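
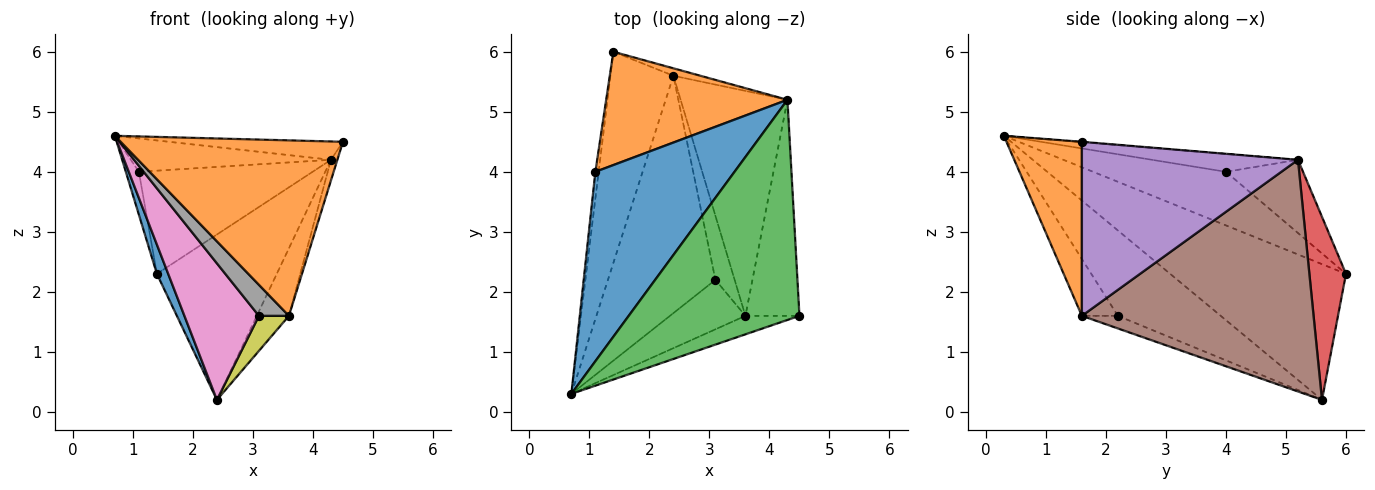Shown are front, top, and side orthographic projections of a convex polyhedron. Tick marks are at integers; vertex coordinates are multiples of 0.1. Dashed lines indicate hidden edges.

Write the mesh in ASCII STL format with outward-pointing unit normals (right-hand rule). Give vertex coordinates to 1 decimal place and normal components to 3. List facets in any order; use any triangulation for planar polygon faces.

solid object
 facet normal -0.906 -0.058 -0.420
  outer loop
   vertex 2.4 5.6 0.2
   vertex 0.7 0.3 4.6
   vertex 1.4 6.0 2.3
  endloop
 endfacet
 facet normal 0.320 -0.942 -0.099
  outer loop
   vertex 3.6 1.6 1.6
   vertex 4.5 1.6 4.5
   vertex 0.7 0.3 4.6
  endloop
 endfacet
 facet normal -0.002 0.083 0.997
  outer loop
   vertex 4.3 5.2 4.2
   vertex 0.7 0.3 4.6
   vertex 4.5 1.6 4.5
  endloop
 endfacet
 facet normal 0.292 0.956 -0.043
  outer loop
   vertex 4.3 5.2 4.2
   vertex 2.4 5.6 0.2
   vertex 1.4 6.0 2.3
  endloop
 endfacet
 facet normal 0.955 0.028 -0.296
  outer loop
   vertex 4.3 5.2 4.2
   vertex 4.5 1.6 4.5
   vertex 3.6 1.6 1.6
  endloop
 endfacet
 facet normal 0.901 0.125 -0.415
  outer loop
   vertex 4.3 5.2 4.2
   vertex 3.6 1.6 1.6
   vertex 2.4 5.6 0.2
  endloop
 endfacet
 facet normal -0.567 -0.411 -0.714
  outer loop
   vertex 3.1 2.2 1.6
   vertex 0.7 0.3 4.6
   vertex 2.4 5.6 0.2
  endloop
 endfacet
 facet normal -0.538 -0.448 -0.714
  outer loop
   vertex 3.1 2.2 1.6
   vertex 3.6 1.6 1.6
   vertex 0.7 0.3 4.6
  endloop
 endfacet
 facet normal -0.499 -0.416 -0.760
  outer loop
   vertex 3.1 2.2 1.6
   vertex 2.4 5.6 0.2
   vertex 3.6 1.6 1.6
  endloop
 endfacet
 facet normal -0.993 0.098 -0.061
  outer loop
   vertex 1.1 4.0 4.0
   vertex 1.4 6.0 2.3
   vertex 0.7 0.3 4.6
  endloop
 endfacet
 facet normal -0.126 0.172 0.977
  outer loop
   vertex 1.1 4.0 4.0
   vertex 0.7 0.3 4.6
   vertex 4.3 5.2 4.2
  endloop
 endfacet
 facet normal -0.286 0.645 0.708
  outer loop
   vertex 1.1 4.0 4.0
   vertex 4.3 5.2 4.2
   vertex 1.4 6.0 2.3
  endloop
 endfacet
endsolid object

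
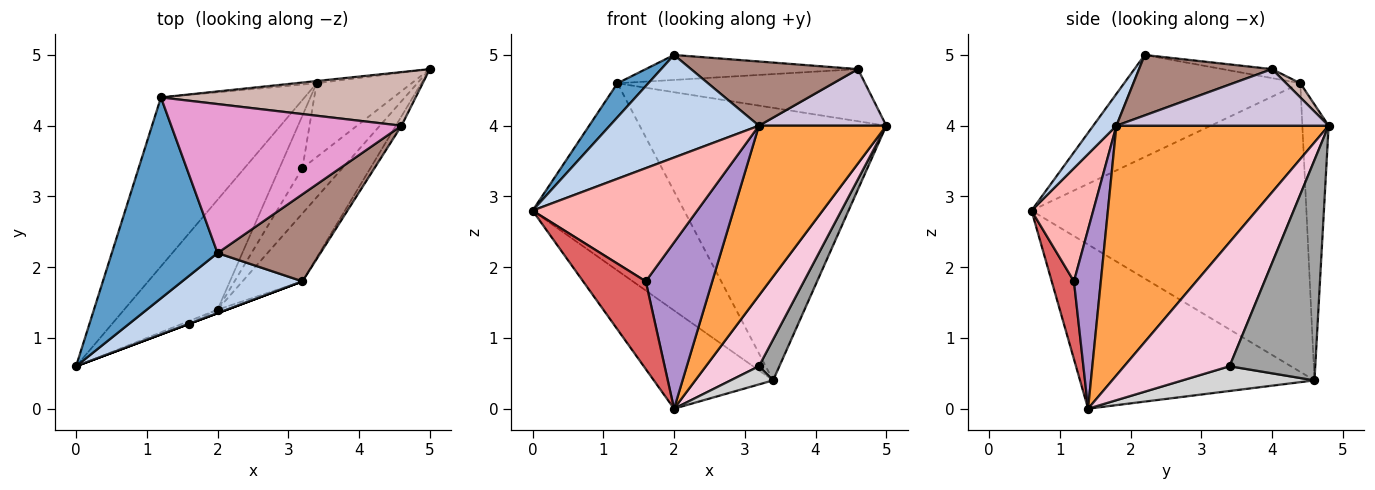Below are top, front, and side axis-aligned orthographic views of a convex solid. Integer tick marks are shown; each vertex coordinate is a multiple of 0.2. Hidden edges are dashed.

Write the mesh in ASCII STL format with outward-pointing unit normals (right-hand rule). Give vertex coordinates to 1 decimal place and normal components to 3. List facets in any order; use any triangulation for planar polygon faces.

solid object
 facet normal -0.689 -0.121 0.714
  outer loop
   vertex 1.2 4.4 4.6
   vertex 0.0 0.6 2.8
   vertex 2.0 2.2 5.0
  endloop
 endfacet
 facet normal 0.133 -0.855 0.501
  outer loop
   vertex 3.2 1.8 4.0
   vertex 2.0 2.2 5.0
   vertex 0.0 0.6 2.8
  endloop
 endfacet
 facet normal 0.840 -0.504 -0.202
  outer loop
   vertex 3.2 1.8 4.0
   vertex 2.0 1.4 0.0
   vertex 5.0 4.8 4.0
  endloop
 endfacet
 facet normal -0.106 0.994 -0.008
  outer loop
   vertex 3.4 4.6 0.4
   vertex 1.2 4.4 4.6
   vertex 5.0 4.8 4.0
  endloop
 endfacet
 facet normal -0.795 0.404 -0.452
  outer loop
   vertex 3.4 4.6 0.4
   vertex 2.0 1.4 0.0
   vertex 0.0 0.6 2.8
  endloop
 endfacet
 facet normal -0.803 0.443 -0.399
  outer loop
   vertex 3.4 4.6 0.4
   vertex 0.0 0.6 2.8
   vertex 1.2 4.4 4.6
  endloop
 endfacet
 facet normal 0.334 -0.942 -0.030
  outer loop
   vertex 1.6 1.2 1.8
   vertex 0.0 0.6 2.8
   vertex 2.0 1.4 0.0
  endloop
 endfacet
 facet normal 0.351 -0.936 0.000
  outer loop
   vertex 1.6 1.2 1.8
   vertex 3.2 1.8 4.0
   vertex 0.0 0.6 2.8
  endloop
 endfacet
 facet normal 0.375 -0.927 -0.020
  outer loop
   vertex 1.6 1.2 1.8
   vertex 2.0 1.4 0.0
   vertex 3.2 1.8 4.0
  endloop
 endfacet
 facet normal 0.854 -0.513 -0.085
  outer loop
   vertex 4.6 4.0 4.8
   vertex 3.2 1.8 4.0
   vertex 5.0 4.8 4.0
  endloop
 endfacet
 facet normal 0.427 -0.537 0.728
  outer loop
   vertex 4.6 4.0 4.8
   vertex 2.0 2.2 5.0
   vertex 3.2 1.8 4.0
  endloop
 endfacet
 facet normal 0.040 0.697 0.716
  outer loop
   vertex 4.6 4.0 4.8
   vertex 5.0 4.8 4.0
   vertex 1.2 4.4 4.6
  endloop
 endfacet
 facet normal -0.039 0.165 0.986
  outer loop
   vertex 4.6 4.0 4.8
   vertex 1.2 4.4 4.6
   vertex 2.0 2.2 5.0
  endloop
 endfacet
 facet normal 0.858 -0.432 -0.277
  outer loop
   vertex 3.2 3.4 0.6
   vertex 5.0 4.8 4.0
   vertex 2.0 1.4 0.0
  endloop
 endfacet
 facet normal 0.897 -0.214 -0.387
  outer loop
   vertex 3.2 3.4 0.6
   vertex 3.4 4.6 0.4
   vertex 5.0 4.8 4.0
  endloop
 endfacet
 facet normal 0.713 -0.229 -0.662
  outer loop
   vertex 3.2 3.4 0.6
   vertex 2.0 1.4 0.0
   vertex 3.4 4.6 0.4
  endloop
 endfacet
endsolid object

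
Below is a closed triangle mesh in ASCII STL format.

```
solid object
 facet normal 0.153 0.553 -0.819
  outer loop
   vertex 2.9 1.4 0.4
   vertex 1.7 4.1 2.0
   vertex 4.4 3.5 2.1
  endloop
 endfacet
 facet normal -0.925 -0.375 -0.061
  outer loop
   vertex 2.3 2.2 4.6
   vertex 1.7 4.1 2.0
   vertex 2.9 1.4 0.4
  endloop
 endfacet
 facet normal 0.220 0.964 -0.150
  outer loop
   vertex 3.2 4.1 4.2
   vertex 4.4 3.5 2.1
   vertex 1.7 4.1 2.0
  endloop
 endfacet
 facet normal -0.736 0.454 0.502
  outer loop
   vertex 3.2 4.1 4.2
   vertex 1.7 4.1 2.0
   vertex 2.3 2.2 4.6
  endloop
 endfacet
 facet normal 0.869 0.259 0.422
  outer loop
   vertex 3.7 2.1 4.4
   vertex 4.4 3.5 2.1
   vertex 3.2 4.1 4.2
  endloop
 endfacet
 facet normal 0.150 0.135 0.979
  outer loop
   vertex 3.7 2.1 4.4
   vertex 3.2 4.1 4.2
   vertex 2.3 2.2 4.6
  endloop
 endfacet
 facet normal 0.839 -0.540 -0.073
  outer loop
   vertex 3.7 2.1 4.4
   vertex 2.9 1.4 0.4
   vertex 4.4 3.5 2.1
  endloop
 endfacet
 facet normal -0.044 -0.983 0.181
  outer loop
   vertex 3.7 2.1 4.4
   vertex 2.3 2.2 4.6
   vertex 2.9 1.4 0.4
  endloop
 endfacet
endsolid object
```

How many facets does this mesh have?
8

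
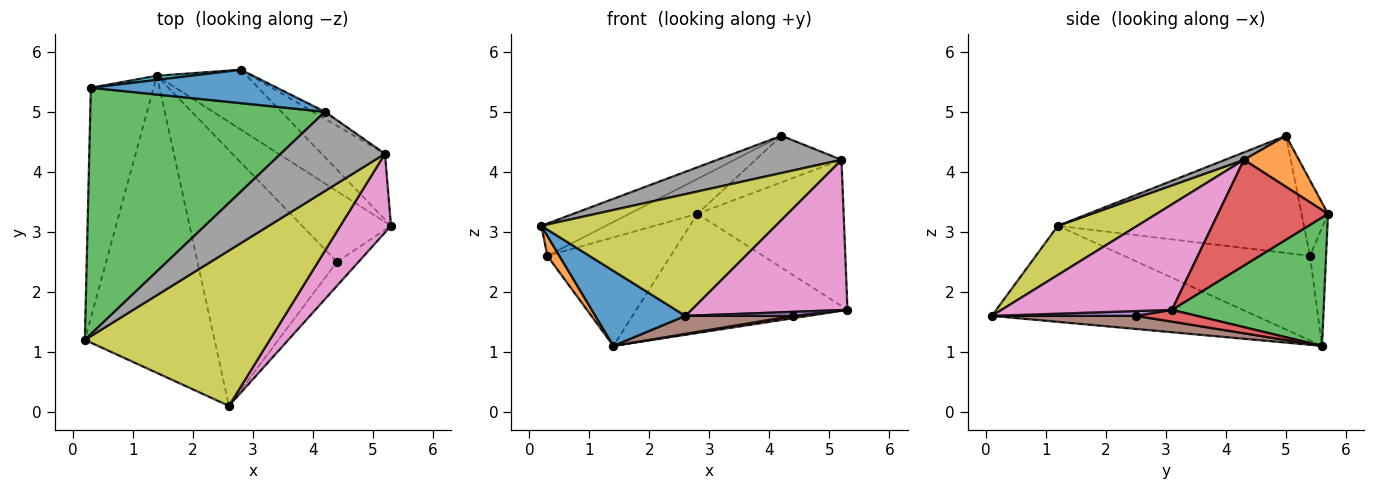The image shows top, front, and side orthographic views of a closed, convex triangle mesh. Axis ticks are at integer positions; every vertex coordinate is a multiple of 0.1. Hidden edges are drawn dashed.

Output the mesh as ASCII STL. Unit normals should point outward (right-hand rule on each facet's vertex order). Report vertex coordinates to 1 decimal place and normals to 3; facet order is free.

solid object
 facet normal -0.583 -0.199 -0.788
  outer loop
   vertex 2.6 0.1 1.6
   vertex 0.2 1.2 3.1
   vertex 1.4 5.6 1.1
  endloop
 endfacet
 facet normal -0.802 -0.052 -0.595
  outer loop
   vertex 0.3 5.4 2.6
   vertex 1.4 5.6 1.1
   vertex 0.2 1.2 3.1
  endloop
 endfacet
 facet normal -0.444 0.116 0.889
  outer loop
   vertex 0.3 5.4 2.6
   vertex 0.2 1.2 3.1
   vertex 4.2 5.0 4.6
  endloop
 endfacet
 facet normal 0.132 -0.032 -0.991
  outer loop
   vertex 4.4 2.5 1.6
   vertex 1.4 5.6 1.1
   vertex 5.3 3.1 1.7
  endloop
 endfacet
 facet normal 0.214 -0.161 -0.964
  outer loop
   vertex 4.4 2.5 1.6
   vertex 5.3 3.1 1.7
   vertex 2.6 0.1 1.6
  endloop
 endfacet
 facet normal 0.093 -0.070 -0.993
  outer loop
   vertex 4.4 2.5 1.6
   vertex 2.6 0.1 1.6
   vertex 1.4 5.6 1.1
  endloop
 endfacet
 facet normal 0.695 -0.637 0.333
  outer loop
   vertex 5.2 4.3 4.2
   vertex 2.6 0.1 1.6
   vertex 5.3 3.1 1.7
  endloop
 endfacet
 facet normal 0.064 -0.424 0.903
  outer loop
   vertex 5.2 4.3 4.2
   vertex 4.2 5.0 4.6
   vertex 0.2 1.2 3.1
  endloop
 endfacet
 facet normal 0.205 -0.604 0.770
  outer loop
   vertex 5.2 4.3 4.2
   vertex 0.2 1.2 3.1
   vertex 2.6 0.1 1.6
  endloop
 endfacet
 facet normal -0.129 0.991 0.037
  outer loop
   vertex 2.8 5.7 3.3
   vertex 1.4 5.6 1.1
   vertex 0.3 5.4 2.6
  endloop
 endfacet
 facet normal -0.270 0.696 0.665
  outer loop
   vertex 2.8 5.7 3.3
   vertex 0.3 5.4 2.6
   vertex 4.2 5.0 4.6
  endloop
 endfacet
 facet normal 0.535 0.836 -0.126
  outer loop
   vertex 2.8 5.7 3.3
   vertex 4.2 5.0 4.6
   vertex 5.2 4.3 4.2
  endloop
 endfacet
 facet normal 0.540 0.752 -0.378
  outer loop
   vertex 2.8 5.7 3.3
   vertex 5.3 3.1 1.7
   vertex 1.4 5.6 1.1
  endloop
 endfacet
 facet normal 0.566 0.752 -0.338
  outer loop
   vertex 2.8 5.7 3.3
   vertex 5.2 4.3 4.2
   vertex 5.3 3.1 1.7
  endloop
 endfacet
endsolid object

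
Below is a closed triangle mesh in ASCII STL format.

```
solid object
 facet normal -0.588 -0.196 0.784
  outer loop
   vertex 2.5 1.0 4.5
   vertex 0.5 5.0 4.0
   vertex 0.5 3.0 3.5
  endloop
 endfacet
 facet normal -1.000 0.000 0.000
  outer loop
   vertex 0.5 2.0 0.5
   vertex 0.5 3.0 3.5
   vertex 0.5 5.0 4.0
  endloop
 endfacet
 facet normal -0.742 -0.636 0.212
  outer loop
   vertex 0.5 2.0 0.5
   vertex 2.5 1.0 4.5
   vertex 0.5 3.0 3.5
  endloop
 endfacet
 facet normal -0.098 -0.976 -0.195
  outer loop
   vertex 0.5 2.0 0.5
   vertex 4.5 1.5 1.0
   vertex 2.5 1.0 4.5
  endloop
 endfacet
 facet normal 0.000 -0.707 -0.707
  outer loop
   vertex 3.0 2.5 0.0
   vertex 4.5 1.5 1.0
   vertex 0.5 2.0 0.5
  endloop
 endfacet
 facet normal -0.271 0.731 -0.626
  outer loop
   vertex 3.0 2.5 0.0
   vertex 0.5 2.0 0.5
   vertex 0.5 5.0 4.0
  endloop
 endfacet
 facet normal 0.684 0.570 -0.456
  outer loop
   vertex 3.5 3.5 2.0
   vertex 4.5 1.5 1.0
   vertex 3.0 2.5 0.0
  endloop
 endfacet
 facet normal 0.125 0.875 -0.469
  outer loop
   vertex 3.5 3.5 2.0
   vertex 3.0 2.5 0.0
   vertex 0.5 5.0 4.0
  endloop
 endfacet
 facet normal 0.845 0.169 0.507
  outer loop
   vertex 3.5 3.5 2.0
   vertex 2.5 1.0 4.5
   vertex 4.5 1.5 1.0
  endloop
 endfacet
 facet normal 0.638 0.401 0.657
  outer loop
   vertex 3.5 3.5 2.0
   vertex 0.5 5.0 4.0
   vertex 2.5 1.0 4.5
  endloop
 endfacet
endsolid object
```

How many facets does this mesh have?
10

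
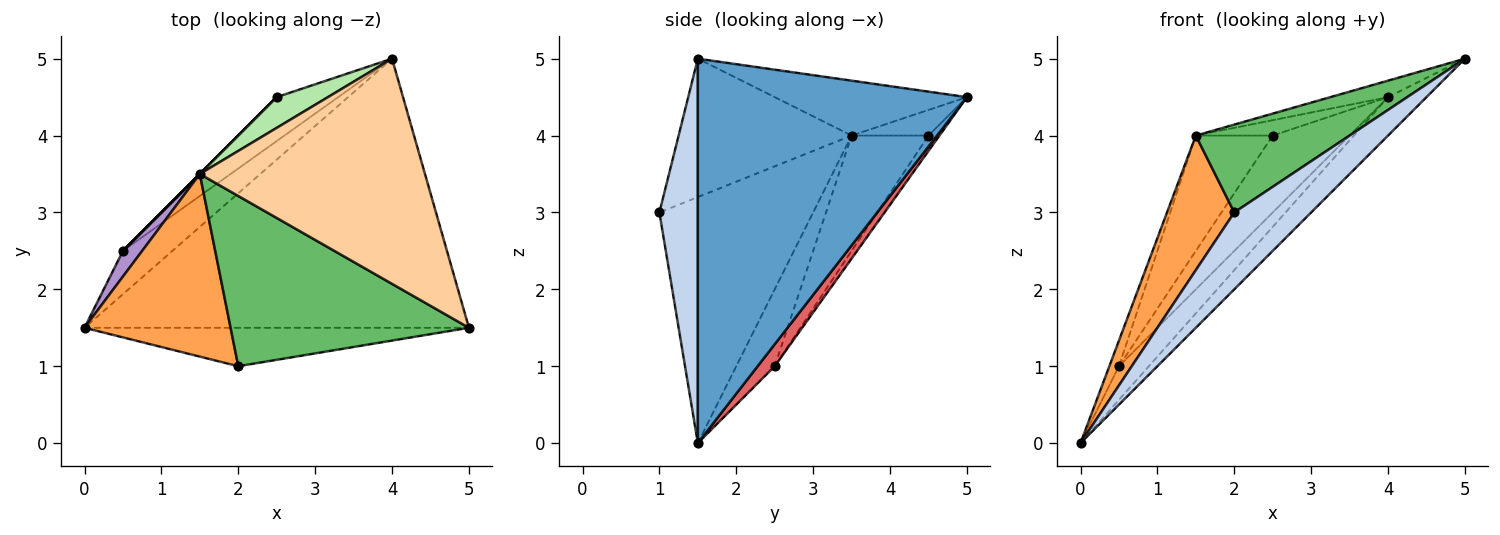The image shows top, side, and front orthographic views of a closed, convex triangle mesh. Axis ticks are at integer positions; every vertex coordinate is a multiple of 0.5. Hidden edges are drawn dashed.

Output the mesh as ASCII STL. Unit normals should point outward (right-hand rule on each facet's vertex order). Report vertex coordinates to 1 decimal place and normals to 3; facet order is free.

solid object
 facet normal 0.704 0.101 -0.704
  outer loop
   vertex 4.0 5.0 4.5
   vertex 5.0 1.5 5.0
   vertex 0.0 1.5 0.0
  endloop
 endfacet
 facet normal 0.408 -0.816 -0.408
  outer loop
   vertex 2.0 1.0 3.0
   vertex 0.0 1.5 0.0
   vertex 5.0 1.5 5.0
  endloop
 endfacet
 facet normal -0.805 -0.352 0.478
  outer loop
   vertex 1.5 3.5 4.0
   vertex 0.0 1.5 0.0
   vertex 2.0 1.0 3.0
  endloop
 endfacet
 facet normal -0.236 0.071 0.969
  outer loop
   vertex 1.5 3.5 4.0
   vertex 5.0 1.5 5.0
   vertex 4.0 5.0 4.5
  endloop
 endfacet
 facet normal -0.459 -0.408 0.790
  outer loop
   vertex 1.5 3.5 4.0
   vertex 2.0 1.0 3.0
   vertex 5.0 1.5 5.0
  endloop
 endfacet
 facet normal -0.408 0.408 0.816
  outer loop
   vertex 2.5 4.5 4.0
   vertex 1.5 3.5 4.0
   vertex 4.0 5.0 4.5
  endloop
 endfacet
 facet normal 0.331 0.579 -0.745
  outer loop
   vertex 0.5 2.5 1.0
   vertex 4.0 5.0 4.5
   vertex 0.0 1.5 0.0
  endloop
 endfacet
 facet normal -0.123 0.862 -0.492
  outer loop
   vertex 0.5 2.5 1.0
   vertex 2.5 4.5 4.0
   vertex 4.0 5.0 4.5
  endloop
 endfacet
 facet normal -0.943 0.236 0.236
  outer loop
   vertex 0.5 2.5 1.0
   vertex 0.0 1.5 0.0
   vertex 1.5 3.5 4.0
  endloop
 endfacet
 facet normal -0.707 0.707 0.000
  outer loop
   vertex 0.5 2.5 1.0
   vertex 1.5 3.5 4.0
   vertex 2.5 4.5 4.0
  endloop
 endfacet
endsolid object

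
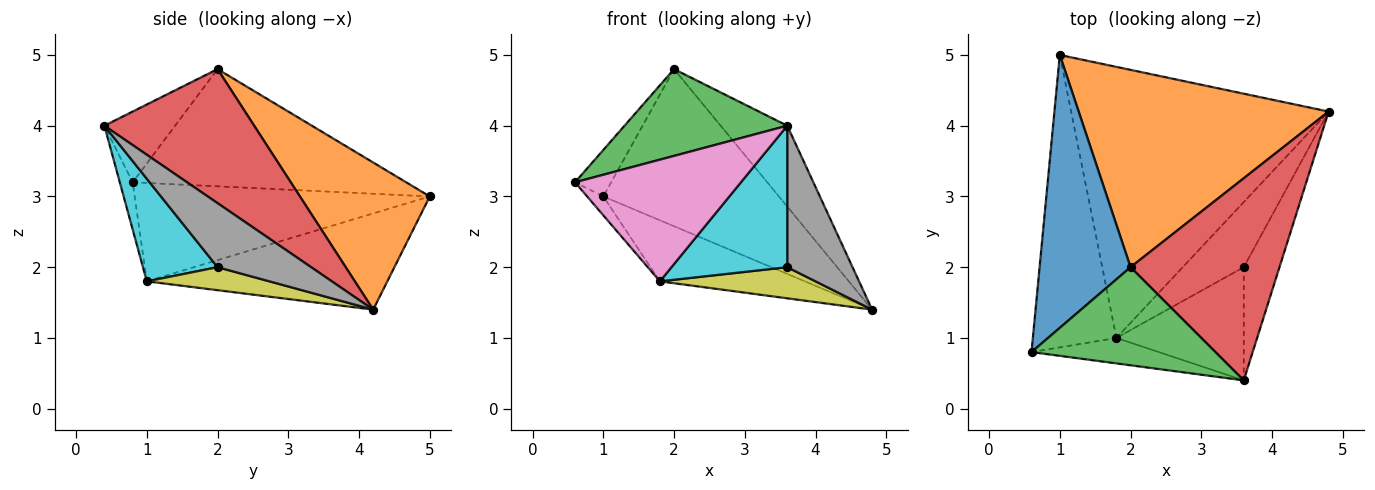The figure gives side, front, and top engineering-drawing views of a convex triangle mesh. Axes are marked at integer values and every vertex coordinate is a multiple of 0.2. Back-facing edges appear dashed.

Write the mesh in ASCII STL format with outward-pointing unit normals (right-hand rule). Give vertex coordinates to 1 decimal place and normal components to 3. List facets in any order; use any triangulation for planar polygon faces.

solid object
 facet normal -0.786 0.104 0.610
  outer loop
   vertex 2.0 2.0 4.8
   vertex 1.0 5.0 3.0
   vertex 0.6 0.8 3.2
  endloop
 endfacet
 facet normal 0.418 0.566 0.711
  outer loop
   vertex 2.0 2.0 4.8
   vertex 4.8 4.2 1.4
   vertex 1.0 5.0 3.0
  endloop
 endfacet
 facet normal -0.277 -0.637 0.720
  outer loop
   vertex 3.6 0.4 4.0
   vertex 2.0 2.0 4.8
   vertex 0.6 0.8 3.2
  endloop
 endfacet
 facet normal 0.641 0.285 0.712
  outer loop
   vertex 3.6 0.4 4.0
   vertex 4.8 4.2 1.4
   vertex 2.0 2.0 4.8
  endloop
 endfacet
 facet normal -0.762 0.042 -0.647
  outer loop
   vertex 1.8 1.0 1.8
   vertex 0.6 0.8 3.2
   vertex 1.0 5.0 3.0
  endloop
 endfacet
 facet normal -0.342 0.206 -0.917
  outer loop
   vertex 1.8 1.0 1.8
   vertex 1.0 5.0 3.0
   vertex 4.8 4.2 1.4
  endloop
 endfacet
 facet normal -0.076 -0.976 -0.204
  outer loop
   vertex 1.8 1.0 1.8
   vertex 3.6 0.4 4.0
   vertex 0.6 0.8 3.2
  endloop
 endfacet
 facet normal 0.746 -0.520 -0.416
  outer loop
   vertex 3.6 2.0 2.0
   vertex 4.8 4.2 1.4
   vertex 3.6 0.4 4.0
  endloop
 endfacet
 facet normal 0.322 -0.408 -0.854
  outer loop
   vertex 3.6 2.0 2.0
   vertex 1.8 1.0 1.8
   vertex 4.8 4.2 1.4
  endloop
 endfacet
 facet normal 0.450 -0.698 -0.558
  outer loop
   vertex 3.6 2.0 2.0
   vertex 3.6 0.4 4.0
   vertex 1.8 1.0 1.8
  endloop
 endfacet
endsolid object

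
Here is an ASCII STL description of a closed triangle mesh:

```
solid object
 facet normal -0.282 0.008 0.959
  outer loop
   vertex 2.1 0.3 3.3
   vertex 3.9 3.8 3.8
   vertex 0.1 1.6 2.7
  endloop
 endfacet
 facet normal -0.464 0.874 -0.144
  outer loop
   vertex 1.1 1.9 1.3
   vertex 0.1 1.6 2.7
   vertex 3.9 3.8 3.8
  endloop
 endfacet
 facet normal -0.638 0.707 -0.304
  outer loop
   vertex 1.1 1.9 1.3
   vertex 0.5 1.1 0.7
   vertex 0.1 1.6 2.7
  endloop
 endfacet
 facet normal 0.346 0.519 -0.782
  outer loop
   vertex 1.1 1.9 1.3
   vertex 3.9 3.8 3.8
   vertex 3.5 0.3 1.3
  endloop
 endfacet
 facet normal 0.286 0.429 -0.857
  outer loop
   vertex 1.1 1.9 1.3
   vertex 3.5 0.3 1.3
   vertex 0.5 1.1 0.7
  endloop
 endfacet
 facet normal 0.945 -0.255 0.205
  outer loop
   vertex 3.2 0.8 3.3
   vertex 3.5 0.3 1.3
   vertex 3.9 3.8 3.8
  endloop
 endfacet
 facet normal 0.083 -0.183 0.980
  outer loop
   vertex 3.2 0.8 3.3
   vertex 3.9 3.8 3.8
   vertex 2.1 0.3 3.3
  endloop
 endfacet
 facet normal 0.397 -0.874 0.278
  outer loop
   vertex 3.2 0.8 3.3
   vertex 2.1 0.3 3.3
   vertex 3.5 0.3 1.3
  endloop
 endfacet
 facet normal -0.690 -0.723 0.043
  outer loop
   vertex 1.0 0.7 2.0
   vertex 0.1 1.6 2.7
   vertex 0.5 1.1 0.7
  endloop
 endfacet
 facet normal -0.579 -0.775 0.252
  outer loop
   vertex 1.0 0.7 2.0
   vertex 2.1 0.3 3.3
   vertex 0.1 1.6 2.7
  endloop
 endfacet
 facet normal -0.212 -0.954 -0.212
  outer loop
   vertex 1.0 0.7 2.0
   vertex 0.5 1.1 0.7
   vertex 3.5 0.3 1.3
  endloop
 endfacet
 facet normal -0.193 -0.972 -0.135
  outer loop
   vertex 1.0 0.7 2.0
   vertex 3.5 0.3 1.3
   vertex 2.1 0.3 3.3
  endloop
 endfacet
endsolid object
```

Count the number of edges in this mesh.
18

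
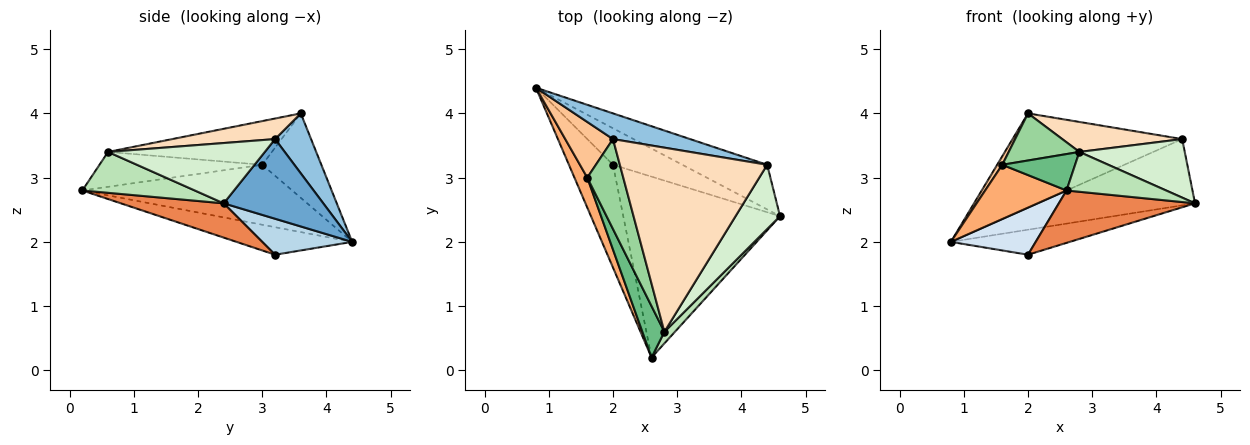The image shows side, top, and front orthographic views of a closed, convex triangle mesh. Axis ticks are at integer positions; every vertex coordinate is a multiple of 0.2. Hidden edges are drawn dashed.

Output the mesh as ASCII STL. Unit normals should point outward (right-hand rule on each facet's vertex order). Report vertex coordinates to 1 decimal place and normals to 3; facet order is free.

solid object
 facet normal 0.465 0.734 -0.495
  outer loop
   vertex 4.4 3.2 3.6
   vertex 4.6 2.4 2.6
   vertex 0.8 4.4 2.0
  endloop
 endfacet
 facet normal 0.200 0.945 0.258
  outer loop
   vertex 4.4 3.2 3.6
   vertex 0.8 4.4 2.0
   vertex 2.0 3.6 4.0
  endloop
 endfacet
 facet normal 0.393 0.520 -0.758
  outer loop
   vertex 2.0 3.2 1.8
   vertex 0.8 4.4 2.0
   vertex 4.6 2.4 2.6
  endloop
 endfacet
 facet normal -0.494 -0.362 -0.790
  outer loop
   vertex 2.0 3.2 1.8
   vertex 2.6 0.2 2.8
   vertex 0.8 4.4 2.0
  endloop
 endfacet
 facet normal 0.205 -0.272 -0.940
  outer loop
   vertex 2.0 3.2 1.8
   vertex 4.6 2.4 2.6
   vertex 2.6 0.2 2.8
  endloop
 endfacet
 facet normal -0.914 -0.355 0.196
  outer loop
   vertex 1.6 3.0 3.2
   vertex 0.8 4.4 2.0
   vertex 2.6 0.2 2.8
  endloop
 endfacet
 facet normal -0.868 -0.075 0.491
  outer loop
   vertex 1.6 3.0 3.2
   vertex 2.0 3.6 4.0
   vertex 0.8 4.4 2.0
  endloop
 endfacet
 facet normal 0.136 -0.159 0.978
  outer loop
   vertex 2.8 0.6 3.4
   vertex 4.4 3.2 3.6
   vertex 2.0 3.6 4.0
  endloop
 endfacet
 facet normal -0.791 -0.354 0.499
  outer loop
   vertex 2.8 0.6 3.4
   vertex 1.6 3.0 3.2
   vertex 2.6 0.2 2.8
  endloop
 endfacet
 facet normal -0.732 -0.316 0.603
  outer loop
   vertex 2.8 0.6 3.4
   vertex 2.0 3.6 4.0
   vertex 1.6 3.0 3.2
  endloop
 endfacet
 facet normal 0.735 -0.651 0.189
  outer loop
   vertex 2.8 0.6 3.4
   vertex 2.6 0.2 2.8
   vertex 4.6 2.4 2.6
  endloop
 endfacet
 facet normal 0.708 -0.476 0.522
  outer loop
   vertex 2.8 0.6 3.4
   vertex 4.6 2.4 2.6
   vertex 4.4 3.2 3.6
  endloop
 endfacet
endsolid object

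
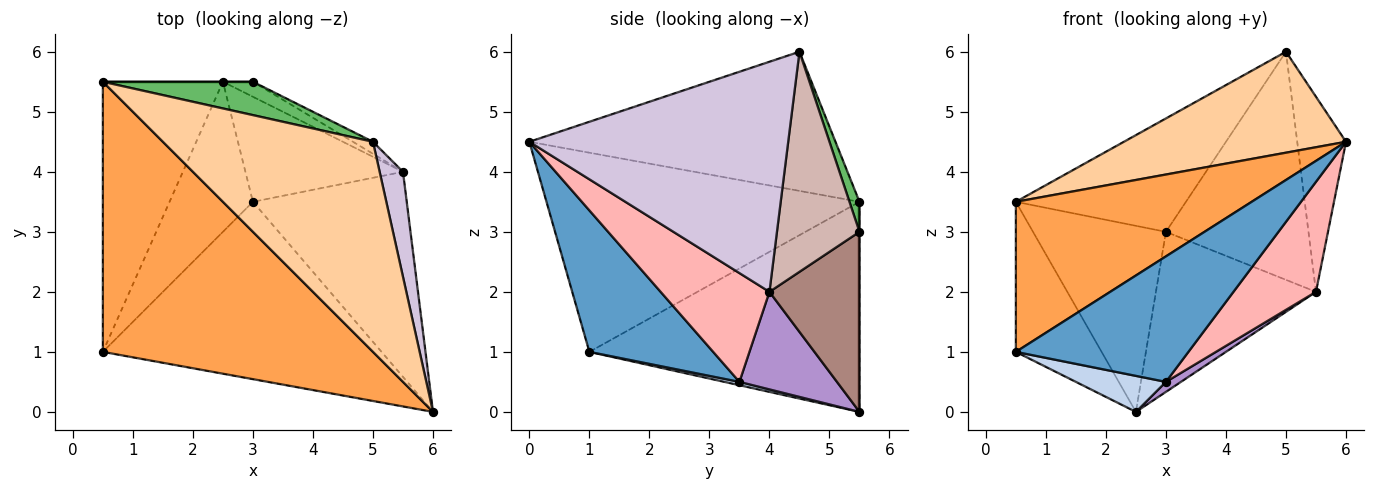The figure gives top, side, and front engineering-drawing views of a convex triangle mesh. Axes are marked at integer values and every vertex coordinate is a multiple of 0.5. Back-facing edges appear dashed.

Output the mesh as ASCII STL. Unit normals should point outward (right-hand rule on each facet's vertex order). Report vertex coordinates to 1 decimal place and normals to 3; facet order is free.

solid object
 facet normal 0.383 -0.534 -0.754
  outer loop
   vertex 3.0 3.5 0.5
   vertex 6.0 0.0 4.5
   vertex 0.5 1.0 1.0
  endloop
 endfacet
 facet normal 0.039 -0.233 -0.972
  outer loop
   vertex 3.0 3.5 0.5
   vertex 0.5 1.0 1.0
   vertex 2.5 5.5 0.0
  endloop
 endfacet
 facet normal -0.542 -0.408 0.735
  outer loop
   vertex 0.5 5.5 3.5
   vertex 0.5 1.0 1.0
   vertex 6.0 0.0 4.5
  endloop
 endfacet
 facet normal -0.513 -0.372 0.774
  outer loop
   vertex 0.5 5.5 3.5
   vertex 6.0 0.0 4.5
   vertex 5.0 4.5 6.0
  endloop
 endfacet
 facet normal 0.056 0.958 0.282
  outer loop
   vertex 0.5 5.5 3.5
   vertex 5.0 4.5 6.0
   vertex 3.0 5.5 3.0
  endloop
 endfacet
 facet normal -0.837 0.266 -0.478
  outer loop
   vertex 0.5 5.5 3.5
   vertex 2.5 5.5 0.0
   vertex 0.5 1.0 1.0
  endloop
 endfacet
 facet normal 0.000 1.000 0.000
  outer loop
   vertex 0.5 5.5 3.5
   vertex 3.0 5.5 3.0
   vertex 2.5 5.5 0.0
  endloop
 endfacet
 facet normal 0.529 -0.401 -0.748
  outer loop
   vertex 5.5 4.0 2.0
   vertex 6.0 0.0 4.5
   vertex 3.0 3.5 0.5
  endloop
 endfacet
 facet normal 0.525 -0.081 -0.847
  outer loop
   vertex 5.5 4.0 2.0
   vertex 3.0 3.5 0.5
   vertex 2.5 5.5 0.0
  endloop
 endfacet
 facet normal 0.978 0.184 0.099
  outer loop
   vertex 5.5 4.0 2.0
   vertex 5.0 4.5 6.0
   vertex 6.0 0.0 4.5
  endloop
 endfacet
 facet normal 0.489 0.869 -0.081
  outer loop
   vertex 5.5 4.0 2.0
   vertex 2.5 5.5 0.0
   vertex 3.0 5.5 3.0
  endloop
 endfacet
 facet normal 0.501 0.865 -0.046
  outer loop
   vertex 5.5 4.0 2.0
   vertex 3.0 5.5 3.0
   vertex 5.0 4.5 6.0
  endloop
 endfacet
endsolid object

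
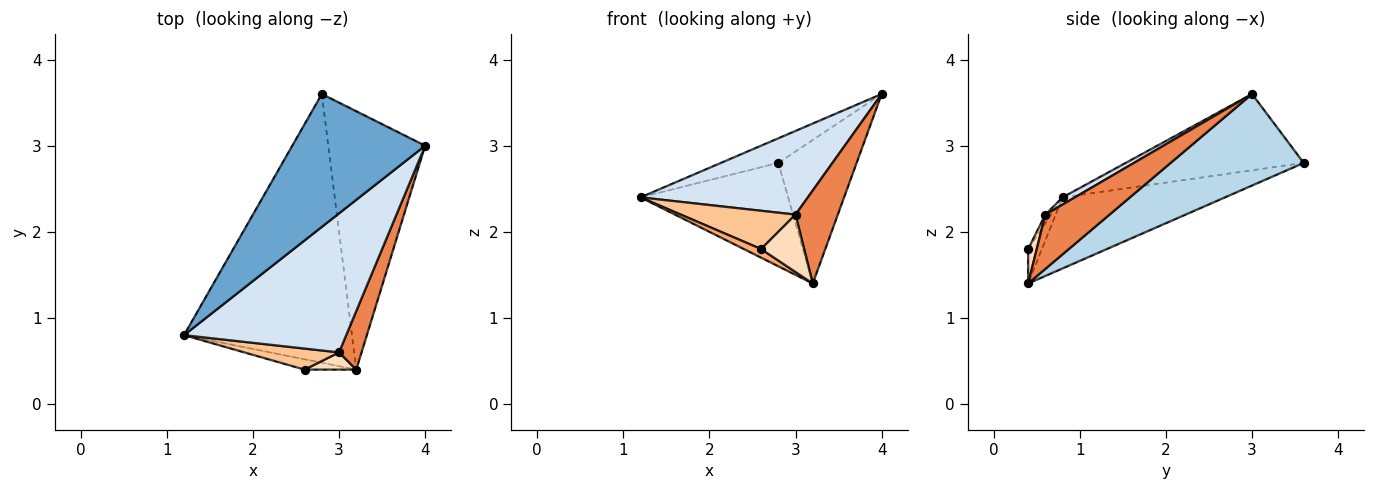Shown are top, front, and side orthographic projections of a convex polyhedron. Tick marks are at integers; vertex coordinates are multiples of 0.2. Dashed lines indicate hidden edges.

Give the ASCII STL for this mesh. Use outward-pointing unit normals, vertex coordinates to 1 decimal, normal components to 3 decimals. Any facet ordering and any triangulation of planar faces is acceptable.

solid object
 facet normal -0.492 0.159 0.856
  outer loop
   vertex 2.8 3.6 2.8
   vertex 1.2 0.8 2.4
   vertex 4.0 3.0 3.6
  endloop
 endfacet
 facet normal -0.367 0.334 -0.868
  outer loop
   vertex 2.8 3.6 2.8
   vertex 3.2 0.4 1.4
   vertex 1.2 0.8 2.4
  endloop
 endfacet
 facet normal 0.637 0.375 -0.674
  outer loop
   vertex 2.8 3.6 2.8
   vertex 4.0 3.0 3.6
   vertex 3.2 0.4 1.4
  endloop
 endfacet
 facet normal 0.038 -0.515 0.856
  outer loop
   vertex 3.0 0.6 2.2
   vertex 4.0 3.0 3.6
   vertex 1.2 0.8 2.4
  endloop
 endfacet
 facet normal 0.789 -0.520 0.327
  outer loop
   vertex 3.0 0.6 2.2
   vertex 3.2 0.4 1.4
   vertex 4.0 3.0 3.6
  endloop
 endfacet
 facet normal -0.456 -0.570 -0.684
  outer loop
   vertex 2.6 0.4 1.8
   vertex 1.2 0.8 2.4
   vertex 3.2 0.4 1.4
  endloop
 endfacet
 facet normal -0.044 -0.875 0.481
  outer loop
   vertex 2.6 0.4 1.8
   vertex 3.0 0.6 2.2
   vertex 1.2 0.8 2.4
  endloop
 endfacet
 facet normal 0.188 -0.941 0.282
  outer loop
   vertex 2.6 0.4 1.8
   vertex 3.2 0.4 1.4
   vertex 3.0 0.6 2.2
  endloop
 endfacet
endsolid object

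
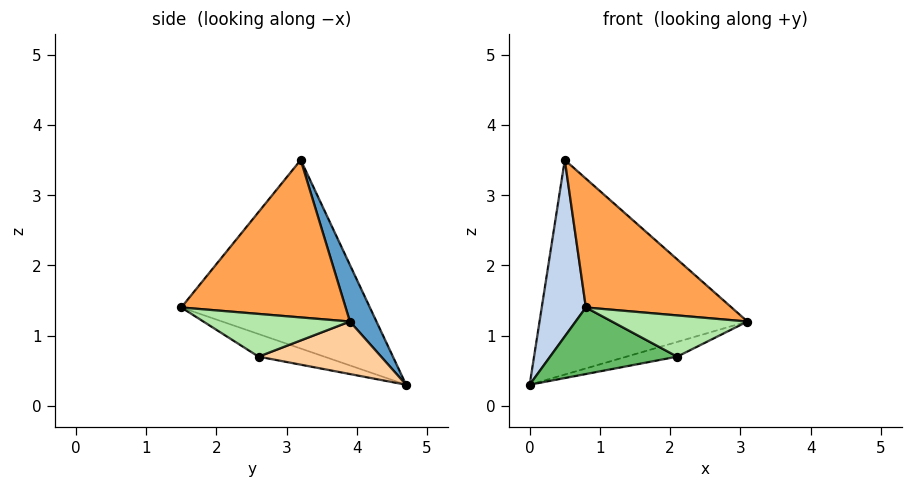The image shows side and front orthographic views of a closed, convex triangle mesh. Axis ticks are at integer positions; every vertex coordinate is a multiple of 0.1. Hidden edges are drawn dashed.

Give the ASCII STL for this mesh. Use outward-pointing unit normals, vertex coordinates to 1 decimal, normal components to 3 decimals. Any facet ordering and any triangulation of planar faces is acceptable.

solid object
 facet normal 0.116 0.906 0.407
  outer loop
   vertex 0.5 3.2 3.5
   vertex 3.1 3.9 1.2
   vertex 0.0 4.7 0.3
  endloop
 endfacet
 facet normal -0.973 -0.228 0.045
  outer loop
   vertex 0.5 3.2 3.5
   vertex 0.0 4.7 0.3
   vertex 0.8 1.5 1.4
  endloop
 endfacet
 facet normal 0.629 -0.558 0.541
  outer loop
   vertex 0.5 3.2 3.5
   vertex 0.8 1.5 1.4
   vertex 3.1 3.9 1.2
  endloop
 endfacet
 facet normal 0.307 0.127 -0.943
  outer loop
   vertex 2.1 2.6 0.7
   vertex 0.0 4.7 0.3
   vertex 3.1 3.9 1.2
  endloop
 endfacet
 facet normal -0.187 -0.361 -0.914
  outer loop
   vertex 2.1 2.6 0.7
   vertex 0.8 1.5 1.4
   vertex 0.0 4.7 0.3
  endloop
 endfacet
 facet normal 0.704 -0.651 0.284
  outer loop
   vertex 2.1 2.6 0.7
   vertex 3.1 3.9 1.2
   vertex 0.8 1.5 1.4
  endloop
 endfacet
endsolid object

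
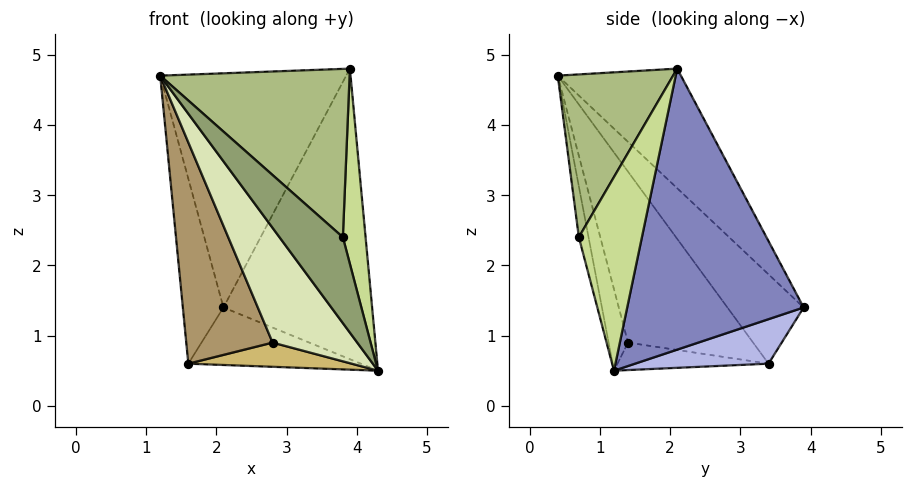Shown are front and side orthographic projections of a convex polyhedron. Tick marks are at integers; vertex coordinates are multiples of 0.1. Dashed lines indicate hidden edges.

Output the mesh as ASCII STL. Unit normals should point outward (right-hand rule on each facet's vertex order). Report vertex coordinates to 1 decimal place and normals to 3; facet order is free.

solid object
 facet normal -0.445 0.672 0.592
  outer loop
   vertex 3.9 2.1 4.8
   vertex 2.1 3.9 1.4
   vertex 1.2 0.4 4.7
  endloop
 endfacet
 facet normal 0.763 0.643 -0.064
  outer loop
   vertex 3.9 2.1 4.8
   vertex 4.3 1.2 0.5
   vertex 2.1 3.9 1.4
  endloop
 endfacet
 facet normal -0.855 0.455 0.250
  outer loop
   vertex 1.6 3.4 0.6
   vertex 1.2 0.4 4.7
   vertex 2.1 3.9 1.4
  endloop
 endfacet
 facet normal 0.460 0.595 -0.659
  outer loop
   vertex 1.6 3.4 0.6
   vertex 2.1 3.9 1.4
   vertex 4.3 1.2 0.5
  endloop
 endfacet
 facet normal -0.145 -0.947 -0.287
  outer loop
   vertex 3.8 0.7 2.4
   vertex 1.2 0.4 4.7
   vertex 4.3 1.2 0.5
  endloop
 endfacet
 facet normal 0.470 -0.771 0.430
  outer loop
   vertex 3.8 0.7 2.4
   vertex 3.9 2.1 4.8
   vertex 1.2 0.4 4.7
  endloop
 endfacet
 facet normal 0.929 -0.335 0.156
  outer loop
   vertex 3.8 0.7 2.4
   vertex 4.3 1.2 0.5
   vertex 3.9 2.1 4.8
  endloop
 endfacet
 facet normal -0.211 -0.920 -0.331
  outer loop
   vertex 2.8 1.4 0.9
   vertex 4.3 1.2 0.5
   vertex 1.2 0.4 4.7
  endloop
 endfacet
 facet normal -0.737 -0.509 -0.444
  outer loop
   vertex 2.8 1.4 0.9
   vertex 1.2 0.4 4.7
   vertex 1.6 3.4 0.6
  endloop
 endfacet
 facet normal -0.283 -0.306 -0.909
  outer loop
   vertex 2.8 1.4 0.9
   vertex 1.6 3.4 0.6
   vertex 4.3 1.2 0.5
  endloop
 endfacet
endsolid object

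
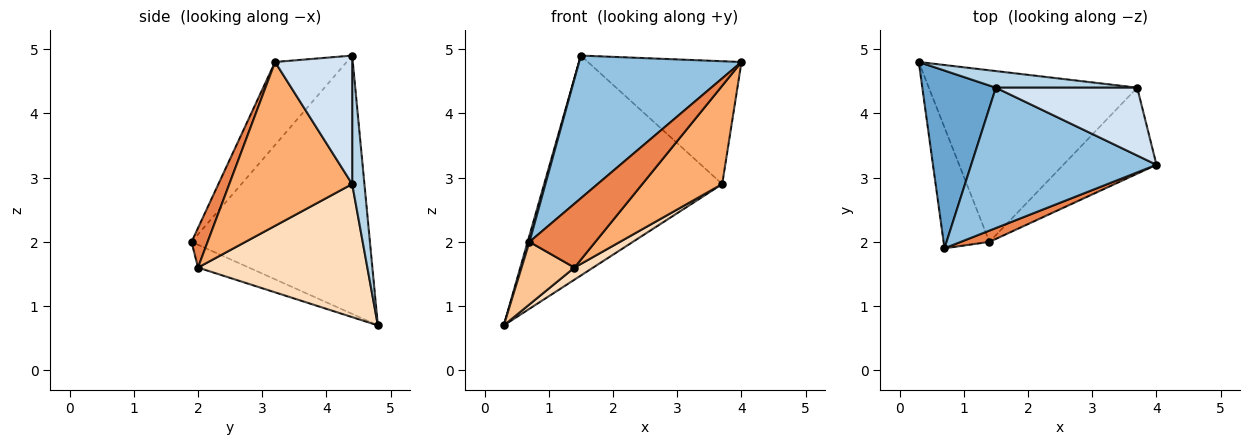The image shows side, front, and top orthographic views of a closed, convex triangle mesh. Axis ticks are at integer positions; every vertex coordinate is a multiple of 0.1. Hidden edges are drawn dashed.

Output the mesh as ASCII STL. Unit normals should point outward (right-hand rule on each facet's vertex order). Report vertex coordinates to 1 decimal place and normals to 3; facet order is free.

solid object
 facet normal -0.962 -0.010 0.274
  outer loop
   vertex 1.5 4.4 4.9
   vertex 0.3 4.8 0.7
   vertex 0.7 1.9 2.0
  endloop
 endfacet
 facet normal -0.300 -0.680 0.669
  outer loop
   vertex 1.5 4.4 4.9
   vertex 0.7 1.9 2.0
   vertex 4.0 3.2 4.8
  endloop
 endfacet
 facet normal 0.068 0.995 0.075
  outer loop
   vertex 3.7 4.4 2.9
   vertex 0.3 4.8 0.7
   vertex 1.5 4.4 4.9
  endloop
 endfacet
 facet normal 0.402 0.801 0.443
  outer loop
   vertex 3.7 4.4 2.9
   vertex 1.5 4.4 4.9
   vertex 4.0 3.2 4.8
  endloop
 endfacet
 facet normal 0.234 -0.957 0.169
  outer loop
   vertex 1.4 2.0 1.6
   vertex 4.0 3.2 4.8
   vertex 0.7 1.9 2.0
  endloop
 endfacet
 facet normal 0.757 -0.492 -0.430
  outer loop
   vertex 1.4 2.0 1.6
   vertex 3.7 4.4 2.9
   vertex 4.0 3.2 4.8
  endloop
 endfacet
 facet normal -0.404 -0.420 -0.813
  outer loop
   vertex 1.4 2.0 1.6
   vertex 0.7 1.9 2.0
   vertex 0.3 4.8 0.7
  endloop
 endfacet
 facet normal 0.537 -0.059 -0.841
  outer loop
   vertex 1.4 2.0 1.6
   vertex 0.3 4.8 0.7
   vertex 3.7 4.4 2.9
  endloop
 endfacet
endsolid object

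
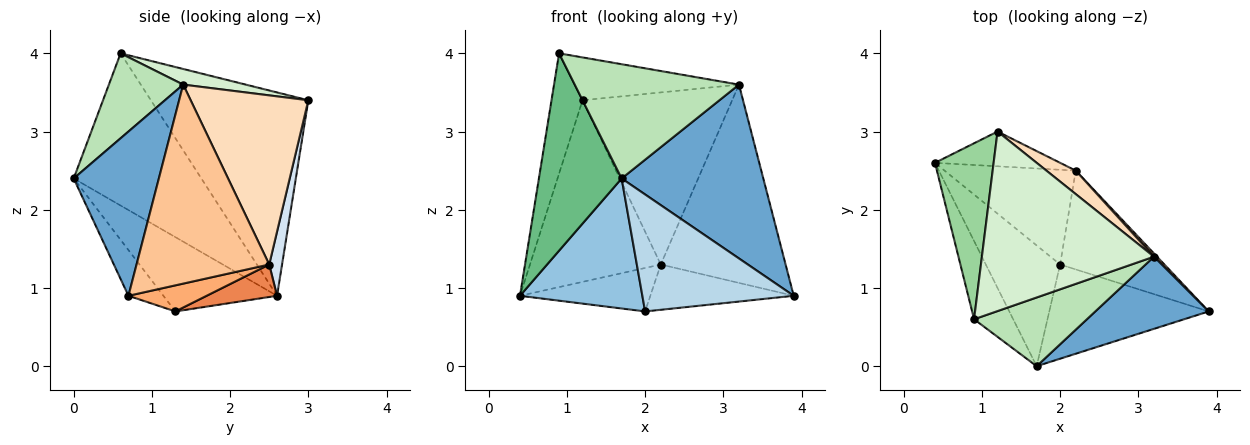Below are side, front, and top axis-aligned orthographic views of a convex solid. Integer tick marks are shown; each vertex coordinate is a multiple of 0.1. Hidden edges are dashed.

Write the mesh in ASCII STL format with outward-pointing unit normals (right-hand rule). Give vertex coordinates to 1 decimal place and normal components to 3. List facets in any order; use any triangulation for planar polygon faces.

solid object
 facet normal 0.485 -0.807 0.335
  outer loop
   vertex 3.2 1.4 3.6
   vertex 1.7 0.0 2.4
   vertex 3.9 0.7 0.9
  endloop
 endfacet
 facet normal -0.563 -0.606 -0.563
  outer loop
   vertex 2.0 1.3 0.7
   vertex 1.7 0.0 2.4
   vertex 0.4 2.6 0.9
  endloop
 endfacet
 facet normal -0.177 -0.766 -0.617
  outer loop
   vertex 2.0 1.3 0.7
   vertex 3.9 0.7 0.9
   vertex 1.7 0.0 2.4
  endloop
 endfacet
 facet normal 0.096 0.978 -0.187
  outer loop
   vertex 2.2 2.5 1.3
   vertex 0.4 2.6 0.9
   vertex 1.2 3.0 3.4
  endloop
 endfacet
 facet normal 0.220 0.407 -0.887
  outer loop
   vertex 2.2 2.5 1.3
   vertex 2.0 1.3 0.7
   vertex 0.4 2.6 0.9
  endloop
 endfacet
 facet normal 0.222 0.406 -0.886
  outer loop
   vertex 2.2 2.5 1.3
   vertex 3.9 0.7 0.9
   vertex 2.0 1.3 0.7
  endloop
 endfacet
 facet normal 0.728 0.685 0.011
  outer loop
   vertex 2.2 2.5 1.3
   vertex 3.2 1.4 3.6
   vertex 3.9 0.7 0.9
  endloop
 endfacet
 facet normal 0.615 0.782 0.107
  outer loop
   vertex 2.2 2.5 1.3
   vertex 1.2 3.0 3.4
   vertex 3.2 1.4 3.6
  endloop
 endfacet
 facet normal -0.820 -0.532 -0.211
  outer loop
   vertex 0.9 0.6 4.0
   vertex 0.4 2.6 0.9
   vertex 1.7 0.0 2.4
  endloop
 endfacet
 facet normal -0.944 0.186 0.272
  outer loop
   vertex 0.9 0.6 4.0
   vertex 1.2 3.0 3.4
   vertex 0.4 2.6 0.9
  endloop
 endfacet
 facet normal 0.361 -0.799 0.480
  outer loop
   vertex 0.9 0.6 4.0
   vertex 1.7 0.0 2.4
   vertex 3.2 1.4 3.6
  endloop
 endfacet
 facet normal 0.088 0.231 0.969
  outer loop
   vertex 0.9 0.6 4.0
   vertex 3.2 1.4 3.6
   vertex 1.2 3.0 3.4
  endloop
 endfacet
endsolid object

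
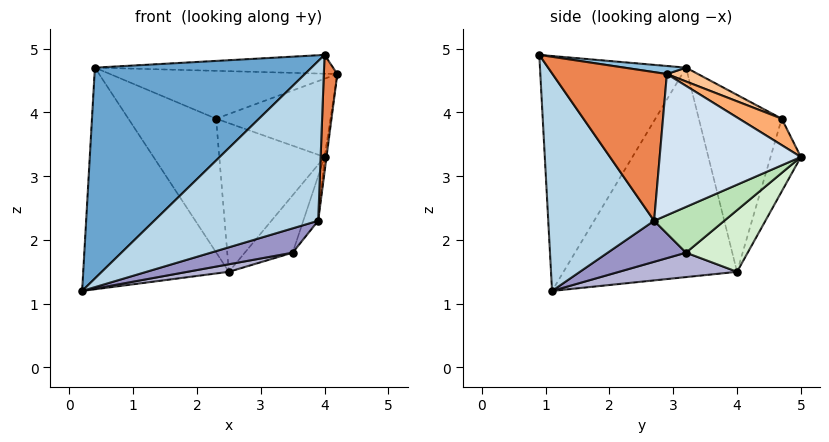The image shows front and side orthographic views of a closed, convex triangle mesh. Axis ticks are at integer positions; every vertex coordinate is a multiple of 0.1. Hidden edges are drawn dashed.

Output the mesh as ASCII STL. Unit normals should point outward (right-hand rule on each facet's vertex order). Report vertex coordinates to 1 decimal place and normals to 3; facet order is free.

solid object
 facet normal -0.494 -0.733 0.468
  outer loop
   vertex 0.4 3.2 4.7
   vertex 0.2 1.1 1.2
   vertex 4.0 0.9 4.9
  endloop
 endfacet
 facet normal 0.037 0.145 0.989
  outer loop
   vertex 0.4 3.2 4.7
   vertex 4.0 0.9 4.9
   vertex 4.2 2.9 4.6
  endloop
 endfacet
 facet normal 0.465 -0.720 -0.516
  outer loop
   vertex 3.9 2.7 2.3
   vertex 4.0 0.9 4.9
   vertex 0.2 1.1 1.2
  endloop
 endfacet
 facet normal 0.991 0.014 -0.130
  outer loop
   vertex 3.9 2.7 2.3
   vertex 4.0 5.0 3.3
   vertex 4.2 2.9 4.6
  endloop
 endfacet
 facet normal 0.986 -0.116 -0.119
  outer loop
   vertex 3.9 2.7 2.3
   vertex 4.2 2.9 4.6
   vertex 4.0 0.9 4.9
  endloop
 endfacet
 facet normal 0.198 0.530 0.825
  outer loop
   vertex 2.3 4.7 3.9
   vertex 4.2 2.9 4.6
   vertex 4.0 5.0 3.3
  endloop
 endfacet
 facet normal 0.057 0.413 0.909
  outer loop
   vertex 2.3 4.7 3.9
   vertex 0.4 3.2 4.7
   vertex 4.2 2.9 4.6
  endloop
 endfacet
 facet normal -0.265 0.920 -0.290
  outer loop
   vertex 2.5 4.0 1.5
   vertex 2.3 4.7 3.9
   vertex 4.0 5.0 3.3
  endloop
 endfacet
 facet normal -0.725 0.608 -0.324
  outer loop
   vertex 2.5 4.0 1.5
   vertex 0.2 1.1 1.2
   vertex 0.4 3.2 4.7
  endloop
 endfacet
 facet normal -0.663 0.702 -0.260
  outer loop
   vertex 2.5 4.0 1.5
   vertex 0.4 3.2 4.7
   vertex 2.3 4.7 3.9
  endloop
 endfacet
 facet normal 0.848 0.180 -0.499
  outer loop
   vertex 3.5 3.2 1.8
   vertex 4.0 5.0 3.3
   vertex 3.9 2.7 2.3
  endloop
 endfacet
 facet normal 0.559 0.434 -0.707
  outer loop
   vertex 3.5 3.2 1.8
   vertex 2.5 4.0 1.5
   vertex 4.0 5.0 3.3
  endloop
 endfacet
 facet normal 0.427 -0.446 -0.787
  outer loop
   vertex 3.5 3.2 1.8
   vertex 3.9 2.7 2.3
   vertex 0.2 1.1 1.2
  endloop
 endfacet
 facet normal 0.227 -0.080 -0.971
  outer loop
   vertex 3.5 3.2 1.8
   vertex 0.2 1.1 1.2
   vertex 2.5 4.0 1.5
  endloop
 endfacet
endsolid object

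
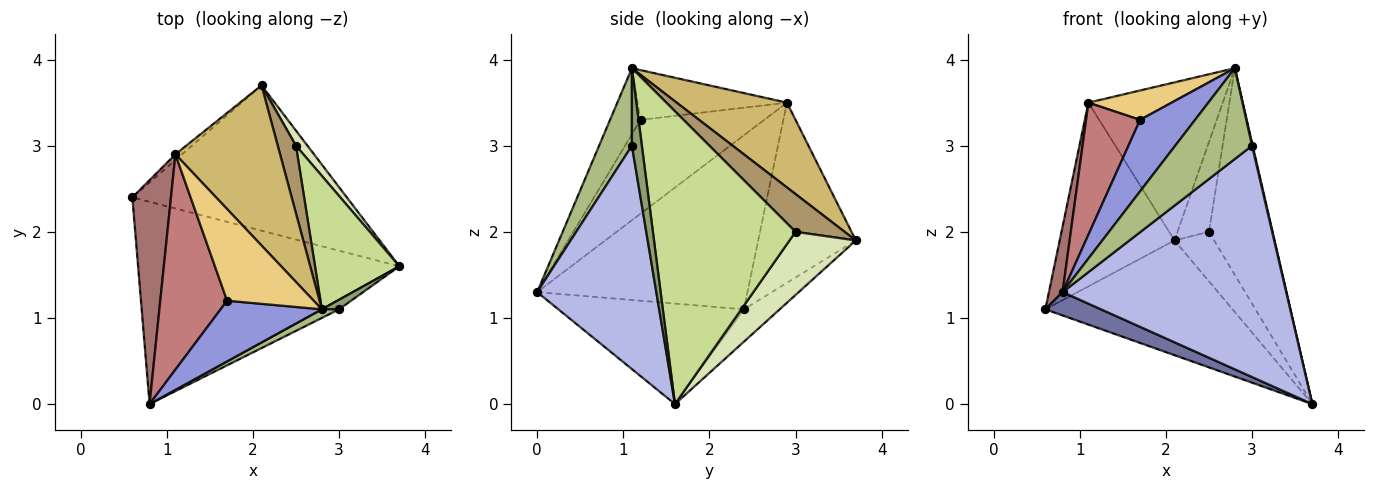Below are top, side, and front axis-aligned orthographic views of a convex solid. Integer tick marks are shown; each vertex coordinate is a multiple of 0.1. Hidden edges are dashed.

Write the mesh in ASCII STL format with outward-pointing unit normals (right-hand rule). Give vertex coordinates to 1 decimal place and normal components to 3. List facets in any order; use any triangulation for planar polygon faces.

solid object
 facet normal -0.357 -0.107 -0.928
  outer loop
   vertex 0.8 0.0 1.3
   vertex 0.6 2.4 1.1
   vertex 3.7 1.6 0.0
  endloop
 endfacet
 facet normal -0.118 0.615 -0.779
  outer loop
   vertex 2.1 3.7 1.9
   vertex 3.7 1.6 0.0
   vertex 0.6 2.4 1.1
  endloop
 endfacet
 facet normal -0.389 -0.702 0.596
  outer loop
   vertex 1.7 1.2 3.3
   vertex 0.8 0.0 1.3
   vertex 2.8 1.1 3.9
  endloop
 endfacet
 facet normal 0.470 -0.882 -0.037
  outer loop
   vertex 3.0 1.1 3.0
   vertex 0.8 0.0 1.3
   vertex 3.7 1.6 0.0
  endloop
 endfacet
 facet normal 0.974 -0.065 0.216
  outer loop
   vertex 3.0 1.1 3.0
   vertex 3.7 1.6 0.0
   vertex 2.8 1.1 3.9
  endloop
 endfacet
 facet normal 0.391 -0.916 0.087
  outer loop
   vertex 3.0 1.1 3.0
   vertex 2.8 1.1 3.9
   vertex 0.8 0.0 1.3
  endloop
 endfacet
 facet normal 0.883 0.394 0.254
  outer loop
   vertex 2.5 3.0 2.0
   vertex 2.8 1.1 3.9
   vertex 3.7 1.6 0.0
  endloop
 endfacet
 facet normal 0.848 0.507 0.154
  outer loop
   vertex 2.5 3.0 2.0
   vertex 3.7 1.6 0.0
   vertex 2.1 3.7 1.9
  endloop
 endfacet
 facet normal 0.780 0.500 0.376
  outer loop
   vertex 2.5 3.0 2.0
   vertex 2.1 3.7 1.9
   vertex 2.8 1.1 3.9
  endloop
 endfacet
 facet normal 0.499 0.609 0.616
  outer loop
   vertex 1.1 2.9 3.5
   vertex 2.8 1.1 3.9
   vertex 2.1 3.7 1.9
  endloop
 endfacet
 facet normal -0.480 -0.268 0.835
  outer loop
   vertex 1.1 2.9 3.5
   vertex 1.7 1.2 3.3
   vertex 2.8 1.1 3.9
  endloop
 endfacet
 facet normal -0.647 0.762 -0.024
  outer loop
   vertex 1.1 2.9 3.5
   vertex 2.1 3.7 1.9
   vertex 0.6 2.4 1.1
  endloop
 endfacet
 facet normal -0.974 -0.063 0.216
  outer loop
   vertex 1.1 2.9 3.5
   vertex 0.6 2.4 1.1
   vertex 0.8 0.0 1.3
  endloop
 endfacet
 facet normal -0.767 -0.335 0.546
  outer loop
   vertex 1.1 2.9 3.5
   vertex 0.8 0.0 1.3
   vertex 1.7 1.2 3.3
  endloop
 endfacet
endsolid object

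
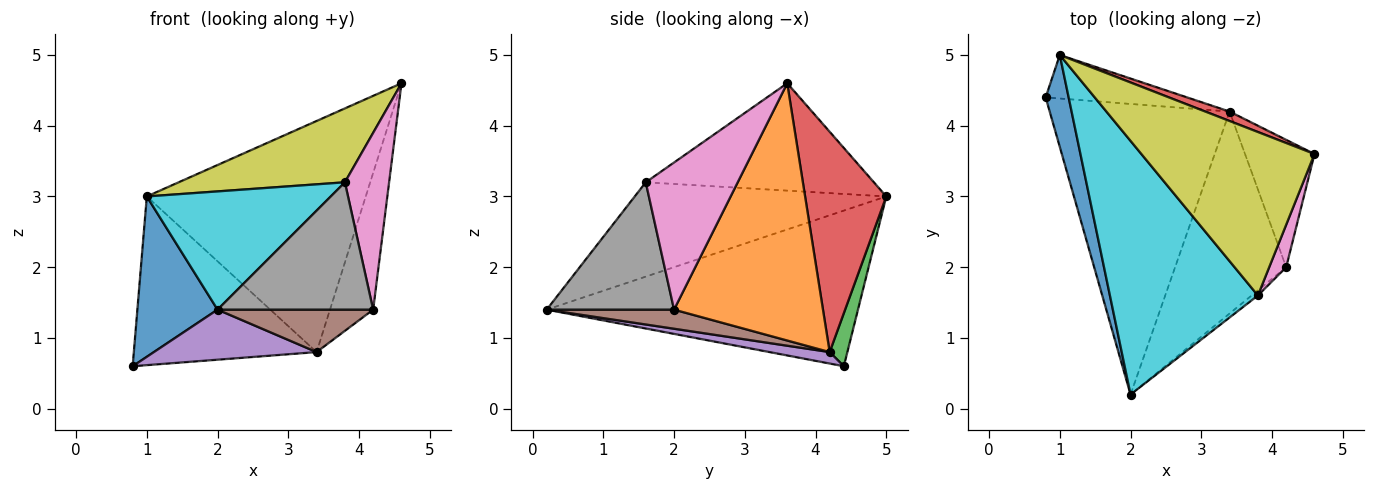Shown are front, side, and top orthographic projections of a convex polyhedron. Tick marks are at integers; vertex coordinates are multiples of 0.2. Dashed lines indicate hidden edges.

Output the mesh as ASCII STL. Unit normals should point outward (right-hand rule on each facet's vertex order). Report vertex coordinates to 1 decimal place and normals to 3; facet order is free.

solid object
 facet normal -0.959 -0.247 0.142
  outer loop
   vertex 1.0 5.0 3.0
   vertex 0.8 4.4 0.6
   vertex 2.0 0.2 1.4
  endloop
 endfacet
 facet normal 0.930 0.270 -0.251
  outer loop
   vertex 3.4 4.2 0.8
   vertex 4.6 3.6 4.6
   vertex 4.2 2.0 1.4
  endloop
 endfacet
 facet normal 0.093 0.964 -0.249
  outer loop
   vertex 3.4 4.2 0.8
   vertex 0.8 4.4 0.6
   vertex 1.0 5.0 3.0
  endloop
 endfacet
 facet normal 0.347 0.937 0.038
  outer loop
   vertex 3.4 4.2 0.8
   vertex 1.0 5.0 3.0
   vertex 4.6 3.6 4.6
  endloop
 endfacet
 facet normal 0.063 -0.169 -0.984
  outer loop
   vertex 3.4 4.2 0.8
   vertex 2.0 0.2 1.4
   vertex 0.8 4.4 0.6
  endloop
 endfacet
 facet normal 0.166 -0.203 -0.965
  outer loop
   vertex 3.4 4.2 0.8
   vertex 4.2 2.0 1.4
   vertex 2.0 0.2 1.4
  endloop
 endfacet
 facet normal 0.896 -0.431 0.103
  outer loop
   vertex 3.8 1.6 3.2
   vertex 4.2 2.0 1.4
   vertex 4.6 3.6 4.6
  endloop
 endfacet
 facet normal 0.633 -0.774 -0.031
  outer loop
   vertex 3.8 1.6 3.2
   vertex 2.0 0.2 1.4
   vertex 4.2 2.0 1.4
  endloop
 endfacet
 facet normal -0.492 -0.359 0.793
  outer loop
   vertex 3.8 1.6 3.2
   vertex 4.6 3.6 4.6
   vertex 1.0 5.0 3.0
  endloop
 endfacet
 facet normal -0.500 -0.366 0.785
  outer loop
   vertex 3.8 1.6 3.2
   vertex 1.0 5.0 3.0
   vertex 2.0 0.2 1.4
  endloop
 endfacet
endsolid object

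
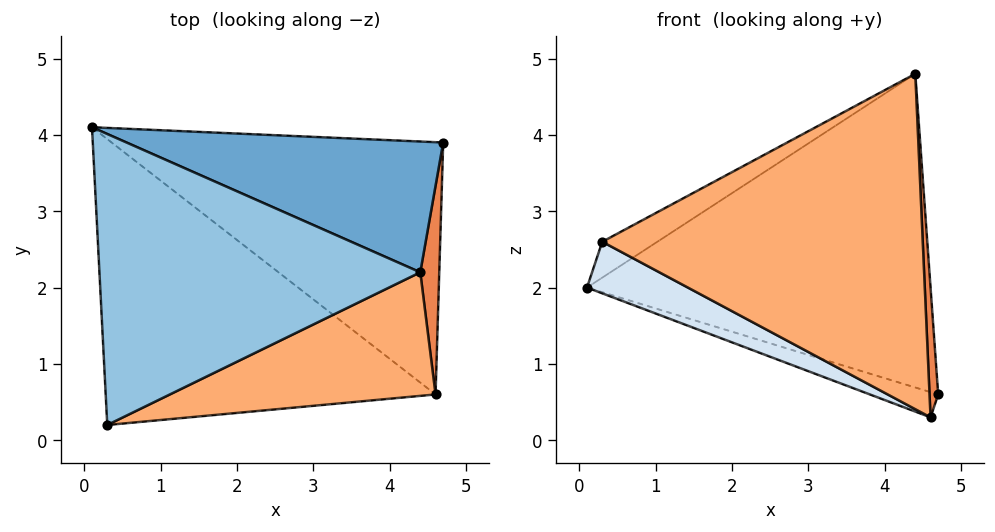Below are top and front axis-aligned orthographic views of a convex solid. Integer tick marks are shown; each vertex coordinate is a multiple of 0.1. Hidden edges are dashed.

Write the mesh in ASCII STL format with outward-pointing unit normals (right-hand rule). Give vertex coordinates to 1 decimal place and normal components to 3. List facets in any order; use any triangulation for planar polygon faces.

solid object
 facet normal 0.155 0.912 0.380
  outer loop
   vertex 4.4 2.2 4.8
   vertex 4.7 3.9 0.6
   vertex 0.1 4.1 2.0
  endloop
 endfacet
 facet normal -0.510 0.105 0.854
  outer loop
   vertex 4.4 2.2 4.8
   vertex 0.1 4.1 2.0
   vertex 0.3 0.2 2.6
  endloop
 endfacet
 facet normal -0.286 0.095 -0.953
  outer loop
   vertex 4.6 0.6 0.3
   vertex 0.1 4.1 2.0
   vertex 4.7 3.9 0.6
  endloop
 endfacet
 facet normal -0.454 -0.158 -0.877
  outer loop
   vertex 4.6 0.6 0.3
   vertex 0.3 0.2 2.6
   vertex 0.1 4.1 2.0
  endloop
 endfacet
 facet normal 0.998 -0.035 0.057
  outer loop
   vertex 4.6 0.6 0.3
   vertex 4.7 3.9 0.6
   vertex 4.4 2.2 4.8
  endloop
 endfacet
 facet normal 0.263 -0.905 0.334
  outer loop
   vertex 4.6 0.6 0.3
   vertex 4.4 2.2 4.8
   vertex 0.3 0.2 2.6
  endloop
 endfacet
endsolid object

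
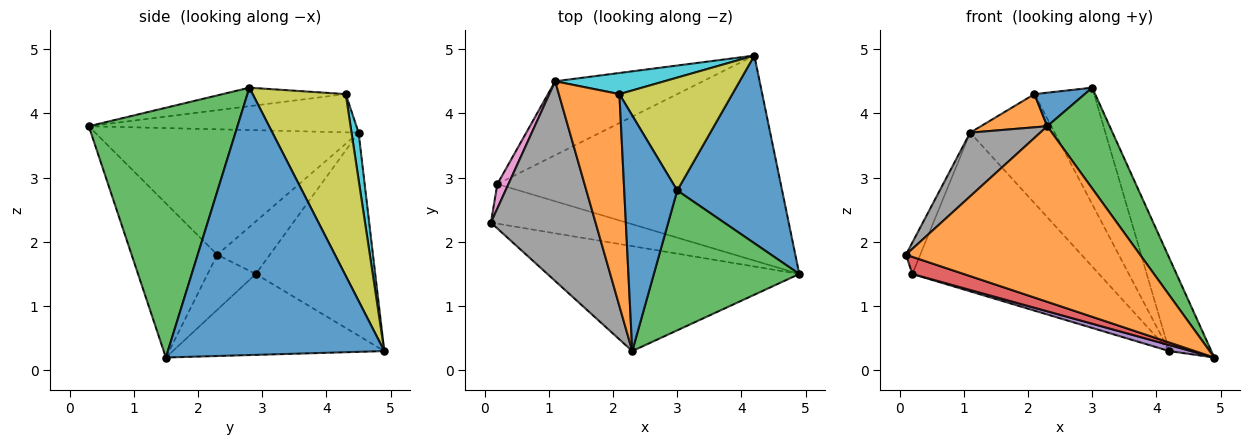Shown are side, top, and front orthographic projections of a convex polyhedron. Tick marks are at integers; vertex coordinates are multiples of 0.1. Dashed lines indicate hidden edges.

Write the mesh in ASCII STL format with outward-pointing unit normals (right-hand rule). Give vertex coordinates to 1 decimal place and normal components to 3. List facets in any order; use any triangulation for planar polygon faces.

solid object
 facet normal 0.916 0.178 0.359
  outer loop
   vertex 3.0 2.8 4.4
   vertex 4.9 1.5 0.2
   vertex 4.2 4.9 0.3
  endloop
 endfacet
 facet normal -0.300 -0.819 -0.489
  outer loop
   vertex 2.3 0.3 3.8
   vertex 0.1 2.3 1.8
   vertex 4.9 1.5 0.2
  endloop
 endfacet
 facet normal 0.812 -0.341 0.473
  outer loop
   vertex 2.3 0.3 3.8
   vertex 4.9 1.5 0.2
   vertex 3.0 2.8 4.4
  endloop
 endfacet
 facet normal -0.349 -0.372 -0.860
  outer loop
   vertex 0.2 2.9 1.5
   vertex 4.9 1.5 0.2
   vertex 0.1 2.3 1.8
  endloop
 endfacet
 facet normal -0.274 -0.028 -0.961
  outer loop
   vertex 0.2 2.9 1.5
   vertex 4.2 4.9 0.3
   vertex 4.9 1.5 0.2
  endloop
 endfacet
 facet normal -0.502 0.784 -0.365
  outer loop
   vertex 1.1 4.5 3.7
   vertex 4.2 4.9 0.3
   vertex 0.2 2.9 1.5
  endloop
 endfacet
 facet normal -0.945 0.257 0.200
  outer loop
   vertex 1.1 4.5 3.7
   vertex 0.2 2.9 1.5
   vertex 0.1 2.3 1.8
  endloop
 endfacet
 facet normal -0.752 -0.200 0.628
  outer loop
   vertex 1.1 4.5 3.7
   vertex 0.1 2.3 1.8
   vertex 2.3 0.3 3.8
  endloop
 endfacet
 facet normal 0.746 0.478 0.463
  outer loop
   vertex 2.1 4.3 4.3
   vertex 3.0 2.8 4.4
   vertex 4.2 4.9 0.3
  endloop
 endfacet
 facet normal 0.082 0.978 0.190
  outer loop
   vertex 2.1 4.3 4.3
   vertex 4.2 4.9 0.3
   vertex 1.1 4.5 3.7
  endloop
 endfacet
 facet normal -0.326 -0.133 0.936
  outer loop
   vertex 2.1 4.3 4.3
   vertex 2.3 0.3 3.8
   vertex 3.0 2.8 4.4
  endloop
 endfacet
 facet normal -0.529 -0.131 0.838
  outer loop
   vertex 2.1 4.3 4.3
   vertex 1.1 4.5 3.7
   vertex 2.3 0.3 3.8
  endloop
 endfacet
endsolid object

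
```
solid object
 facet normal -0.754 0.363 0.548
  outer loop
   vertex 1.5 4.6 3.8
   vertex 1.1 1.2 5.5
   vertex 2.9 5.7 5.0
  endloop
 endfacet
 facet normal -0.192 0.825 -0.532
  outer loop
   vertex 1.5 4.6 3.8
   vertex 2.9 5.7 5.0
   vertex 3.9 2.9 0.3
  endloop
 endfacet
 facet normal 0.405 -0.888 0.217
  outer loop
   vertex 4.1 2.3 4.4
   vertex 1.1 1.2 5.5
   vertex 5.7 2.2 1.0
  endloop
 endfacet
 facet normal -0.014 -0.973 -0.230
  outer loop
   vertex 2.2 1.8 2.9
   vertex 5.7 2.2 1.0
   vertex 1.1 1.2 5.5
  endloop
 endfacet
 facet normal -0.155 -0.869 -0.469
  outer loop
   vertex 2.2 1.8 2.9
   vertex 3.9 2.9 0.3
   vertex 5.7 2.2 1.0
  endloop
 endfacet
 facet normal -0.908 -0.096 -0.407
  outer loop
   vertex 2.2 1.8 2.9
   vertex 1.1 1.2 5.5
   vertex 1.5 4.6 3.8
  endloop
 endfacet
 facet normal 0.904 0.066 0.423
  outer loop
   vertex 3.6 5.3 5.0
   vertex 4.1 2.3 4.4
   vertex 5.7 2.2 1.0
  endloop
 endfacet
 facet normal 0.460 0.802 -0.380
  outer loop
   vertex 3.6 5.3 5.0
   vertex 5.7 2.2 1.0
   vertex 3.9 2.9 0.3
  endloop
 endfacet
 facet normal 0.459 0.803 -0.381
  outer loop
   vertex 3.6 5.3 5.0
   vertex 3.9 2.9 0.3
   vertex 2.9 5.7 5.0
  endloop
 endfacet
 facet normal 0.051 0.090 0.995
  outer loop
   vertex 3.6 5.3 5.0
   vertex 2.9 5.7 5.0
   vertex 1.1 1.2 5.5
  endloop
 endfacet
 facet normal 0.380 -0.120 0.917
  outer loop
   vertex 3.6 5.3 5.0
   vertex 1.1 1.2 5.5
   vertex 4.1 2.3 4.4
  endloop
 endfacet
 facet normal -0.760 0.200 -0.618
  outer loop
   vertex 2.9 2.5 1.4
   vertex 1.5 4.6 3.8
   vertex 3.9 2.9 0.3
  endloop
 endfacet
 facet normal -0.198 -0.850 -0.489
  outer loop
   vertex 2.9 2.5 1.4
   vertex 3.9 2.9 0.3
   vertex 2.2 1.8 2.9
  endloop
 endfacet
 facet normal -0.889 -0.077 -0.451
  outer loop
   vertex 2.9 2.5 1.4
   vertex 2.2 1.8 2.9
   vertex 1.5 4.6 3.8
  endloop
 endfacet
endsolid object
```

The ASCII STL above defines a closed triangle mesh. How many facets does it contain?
14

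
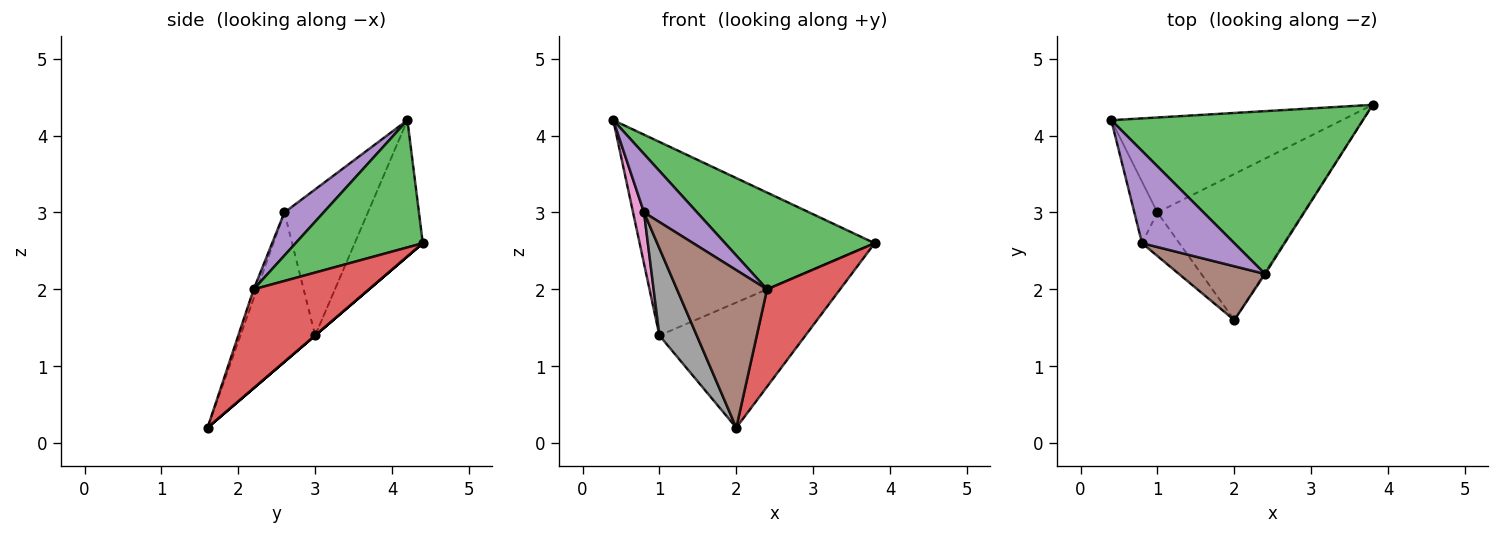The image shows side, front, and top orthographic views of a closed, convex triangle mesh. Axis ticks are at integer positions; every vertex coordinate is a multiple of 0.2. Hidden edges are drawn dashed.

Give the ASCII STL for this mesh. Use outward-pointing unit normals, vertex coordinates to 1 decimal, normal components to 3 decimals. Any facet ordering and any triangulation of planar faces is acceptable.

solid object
 facet normal -0.252 0.869 -0.426
  outer loop
   vertex 1.0 3.0 1.4
   vertex 0.4 4.2 4.2
   vertex 3.8 4.4 2.6
  endloop
 endfacet
 facet normal 0.000 0.651 -0.759
  outer loop
   vertex 1.0 3.0 1.4
   vertex 3.8 4.4 2.6
   vertex 2.0 1.6 0.2
  endloop
 endfacet
 facet normal 0.399 -0.469 0.788
  outer loop
   vertex 2.4 2.2 2.0
   vertex 3.8 4.4 2.6
   vertex 0.4 4.2 4.2
  endloop
 endfacet
 facet normal 0.845 -0.535 -0.009
  outer loop
   vertex 2.4 2.2 2.0
   vertex 2.0 1.6 0.2
   vertex 3.8 4.4 2.6
  endloop
 endfacet
 facet normal 0.367 -0.498 0.786
  outer loop
   vertex 0.8 2.6 3.0
   vertex 2.4 2.2 2.0
   vertex 0.4 4.2 4.2
  endloop
 endfacet
 facet normal -0.035 -0.946 0.323
  outer loop
   vertex 0.8 2.6 3.0
   vertex 2.0 1.6 0.2
   vertex 2.4 2.2 2.0
  endloop
 endfacet
 facet normal -0.980 -0.129 -0.155
  outer loop
   vertex 0.8 2.6 3.0
   vertex 0.4 4.2 4.2
   vertex 1.0 3.0 1.4
  endloop
 endfacet
 facet normal -0.873 -0.436 -0.218
  outer loop
   vertex 0.8 2.6 3.0
   vertex 1.0 3.0 1.4
   vertex 2.0 1.6 0.2
  endloop
 endfacet
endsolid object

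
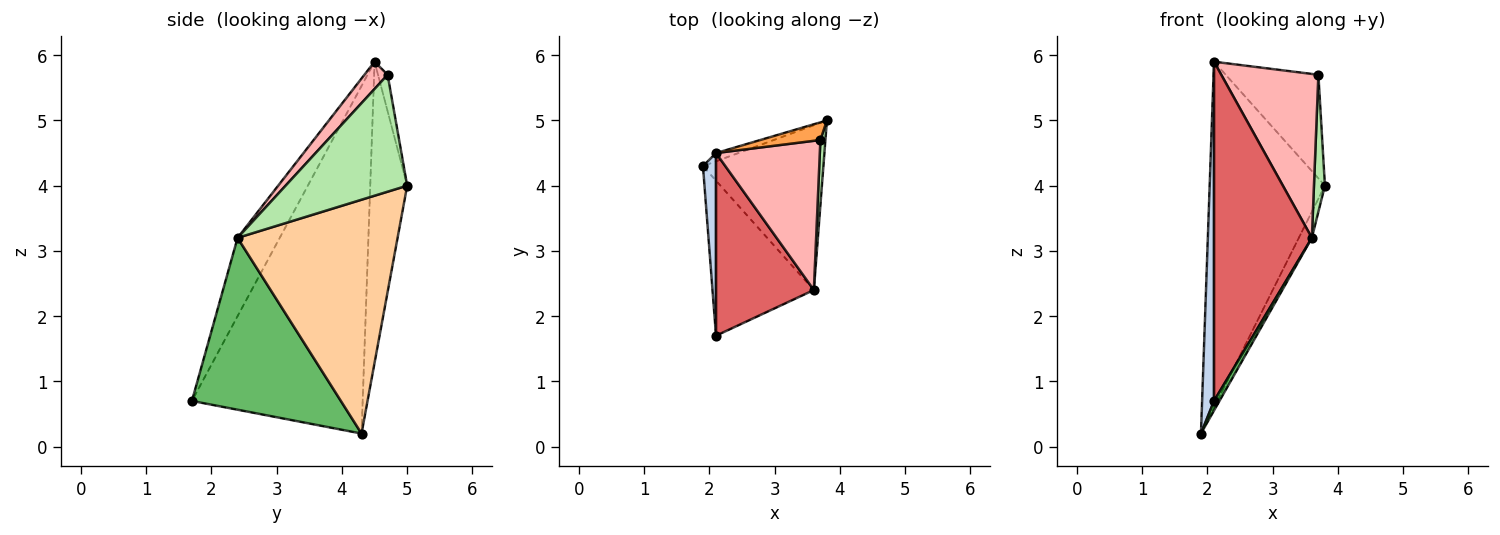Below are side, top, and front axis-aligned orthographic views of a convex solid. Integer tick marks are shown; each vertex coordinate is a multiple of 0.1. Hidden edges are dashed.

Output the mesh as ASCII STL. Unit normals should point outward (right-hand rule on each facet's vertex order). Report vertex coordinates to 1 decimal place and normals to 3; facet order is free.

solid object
 facet normal -0.305 0.952 -0.023
  outer loop
   vertex 2.1 4.5 5.9
   vertex 3.8 5.0 4.0
   vertex 1.9 4.3 0.2
  endloop
 endfacet
 facet normal -0.997 -0.069 0.037
  outer loop
   vertex 2.1 4.5 5.9
   vertex 1.9 4.3 0.2
   vertex 2.1 1.7 0.7
  endloop
 endfacet
 facet normal -0.102 0.981 0.167
  outer loop
   vertex 3.7 4.7 5.7
   vertex 3.8 5.0 4.0
   vertex 2.1 4.5 5.9
  endloop
 endfacet
 facet normal 0.887 0.072 -0.457
  outer loop
   vertex 3.6 2.4 3.2
   vertex 1.9 4.3 0.2
   vertex 3.8 5.0 4.0
  endloop
 endfacet
 facet normal 0.861 -0.031 -0.508
  outer loop
   vertex 3.6 2.4 3.2
   vertex 2.1 1.7 0.7
   vertex 1.9 4.3 0.2
  endloop
 endfacet
 facet normal 0.995 -0.090 0.043
  outer loop
   vertex 3.6 2.4 3.2
   vertex 3.8 5.0 4.0
   vertex 3.7 4.7 5.7
  endloop
 endfacet
 facet normal -0.355 -0.823 0.443
  outer loop
   vertex 3.6 2.4 3.2
   vertex 2.1 4.5 5.9
   vertex 2.1 1.7 0.7
  endloop
 endfacet
 facet normal 0.174 -0.728 0.663
  outer loop
   vertex 3.6 2.4 3.2
   vertex 3.7 4.7 5.7
   vertex 2.1 4.5 5.9
  endloop
 endfacet
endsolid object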